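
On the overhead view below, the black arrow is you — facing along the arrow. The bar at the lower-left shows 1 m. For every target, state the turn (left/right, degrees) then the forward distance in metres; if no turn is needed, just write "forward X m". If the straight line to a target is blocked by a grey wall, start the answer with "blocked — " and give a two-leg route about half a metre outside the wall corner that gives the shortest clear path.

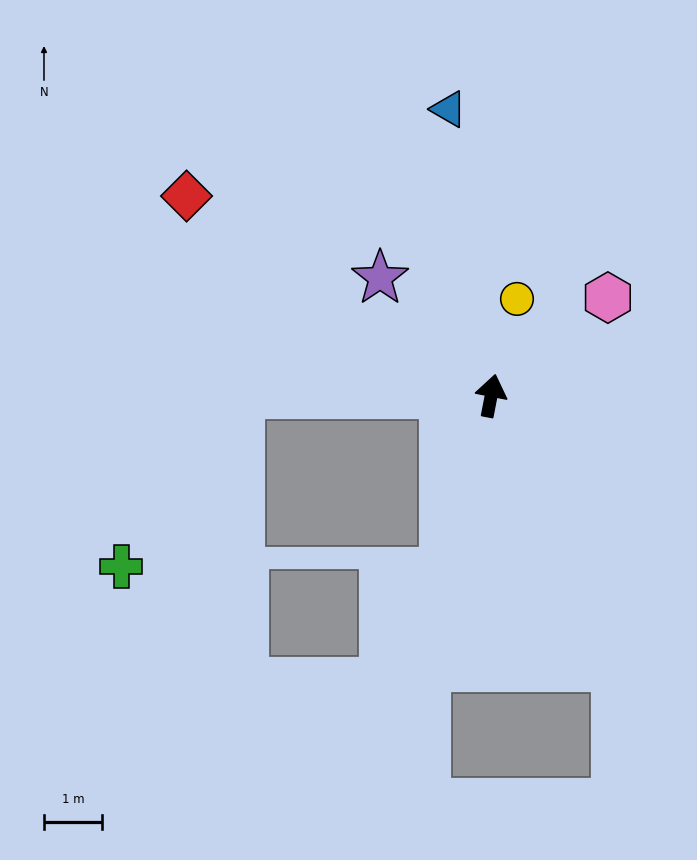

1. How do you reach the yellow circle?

turn right 4°, forward 1.7 m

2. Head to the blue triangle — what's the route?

turn left 19°, forward 5.0 m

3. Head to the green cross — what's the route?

blocked — turn left 101°, forward 4.3 m, then turn left 55°, forward 3.6 m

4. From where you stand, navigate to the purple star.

turn left 54°, forward 2.8 m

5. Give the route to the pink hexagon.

turn right 39°, forward 2.6 m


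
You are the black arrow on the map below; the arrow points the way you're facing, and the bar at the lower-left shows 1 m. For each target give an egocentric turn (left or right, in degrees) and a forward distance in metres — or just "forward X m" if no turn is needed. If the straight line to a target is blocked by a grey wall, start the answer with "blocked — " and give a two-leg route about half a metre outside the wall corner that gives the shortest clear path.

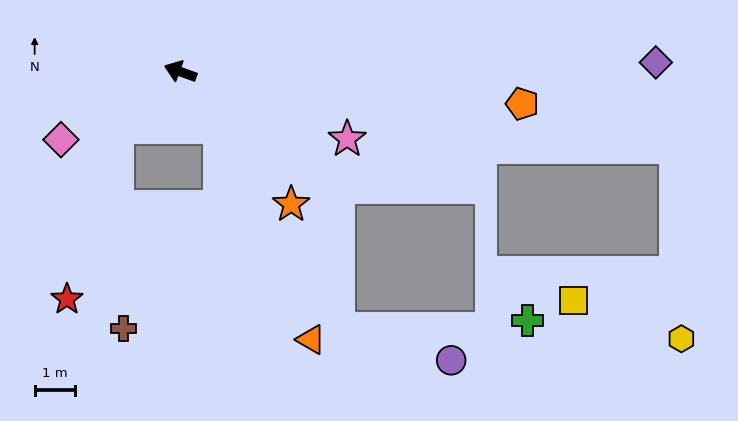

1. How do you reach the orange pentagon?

turn right 165°, forward 8.6 m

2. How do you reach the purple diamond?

turn right 159°, forward 11.9 m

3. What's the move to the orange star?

turn left 150°, forward 4.3 m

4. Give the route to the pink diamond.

turn left 50°, forward 3.4 m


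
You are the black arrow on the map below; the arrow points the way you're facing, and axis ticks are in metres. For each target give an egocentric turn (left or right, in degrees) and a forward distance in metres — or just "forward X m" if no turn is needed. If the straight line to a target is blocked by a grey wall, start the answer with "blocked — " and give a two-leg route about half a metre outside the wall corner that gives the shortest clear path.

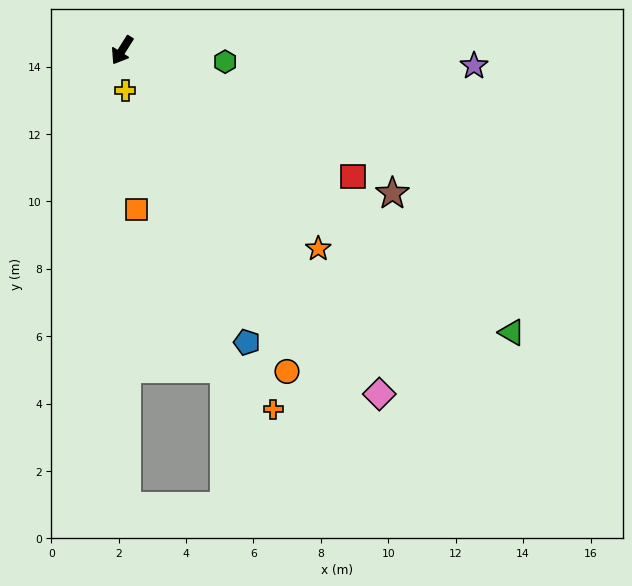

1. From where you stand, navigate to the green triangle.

turn left 86°, forward 14.3 m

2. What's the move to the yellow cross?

turn left 37°, forward 1.2 m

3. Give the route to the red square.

turn left 94°, forward 7.8 m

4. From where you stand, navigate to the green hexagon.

turn left 116°, forward 3.1 m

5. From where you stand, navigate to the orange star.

turn left 77°, forward 8.3 m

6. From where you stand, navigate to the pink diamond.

turn left 69°, forward 12.7 m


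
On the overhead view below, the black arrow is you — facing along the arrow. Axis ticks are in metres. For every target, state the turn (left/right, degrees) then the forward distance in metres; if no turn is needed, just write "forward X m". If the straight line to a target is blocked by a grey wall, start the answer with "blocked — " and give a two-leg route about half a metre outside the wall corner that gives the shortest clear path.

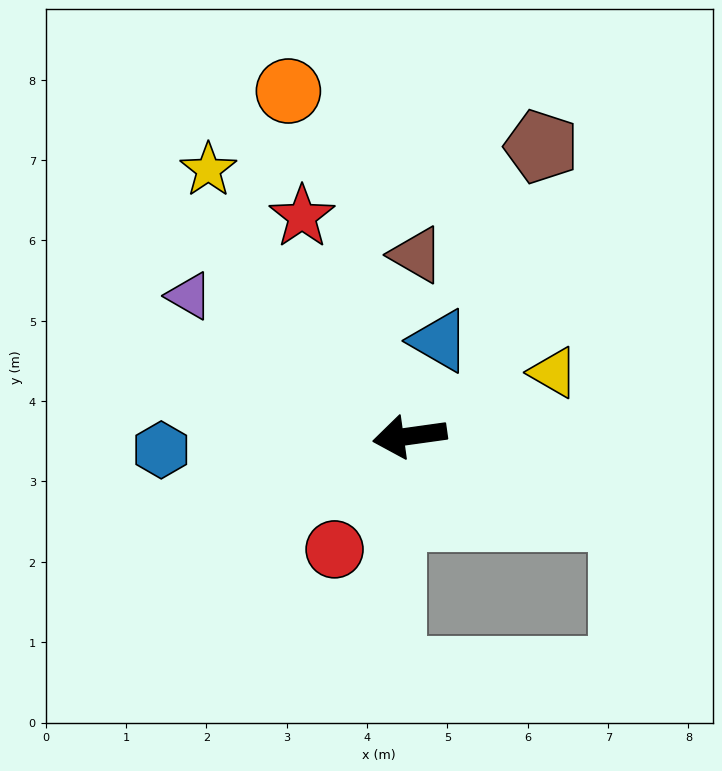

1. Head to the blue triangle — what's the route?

turn right 115°, forward 1.2 m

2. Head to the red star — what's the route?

turn right 72°, forward 3.0 m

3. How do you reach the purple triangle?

turn right 40°, forward 3.3 m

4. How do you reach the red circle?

turn left 49°, forward 1.7 m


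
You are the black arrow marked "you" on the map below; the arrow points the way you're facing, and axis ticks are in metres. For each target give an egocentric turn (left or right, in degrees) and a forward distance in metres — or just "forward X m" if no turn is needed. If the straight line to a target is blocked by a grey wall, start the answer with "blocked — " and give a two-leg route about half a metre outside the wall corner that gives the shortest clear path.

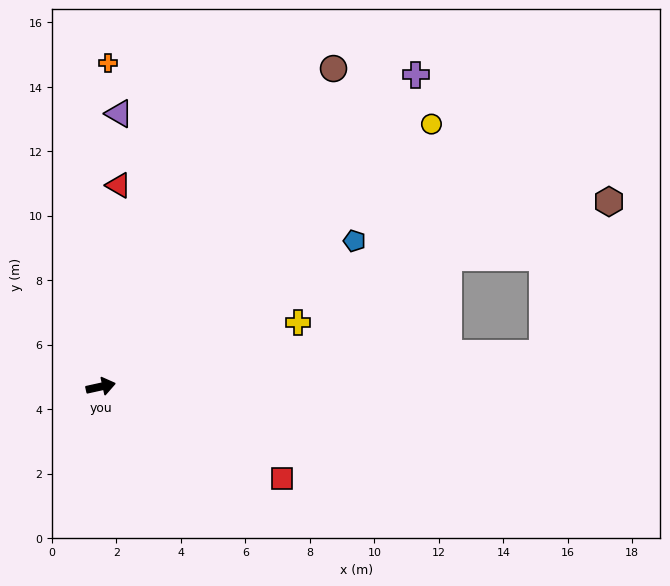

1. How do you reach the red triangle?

turn left 72°, forward 6.3 m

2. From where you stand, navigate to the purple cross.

turn left 32°, forward 13.8 m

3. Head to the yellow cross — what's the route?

turn left 6°, forward 6.4 m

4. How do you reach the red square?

turn right 39°, forward 6.3 m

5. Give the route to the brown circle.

turn left 41°, forward 12.2 m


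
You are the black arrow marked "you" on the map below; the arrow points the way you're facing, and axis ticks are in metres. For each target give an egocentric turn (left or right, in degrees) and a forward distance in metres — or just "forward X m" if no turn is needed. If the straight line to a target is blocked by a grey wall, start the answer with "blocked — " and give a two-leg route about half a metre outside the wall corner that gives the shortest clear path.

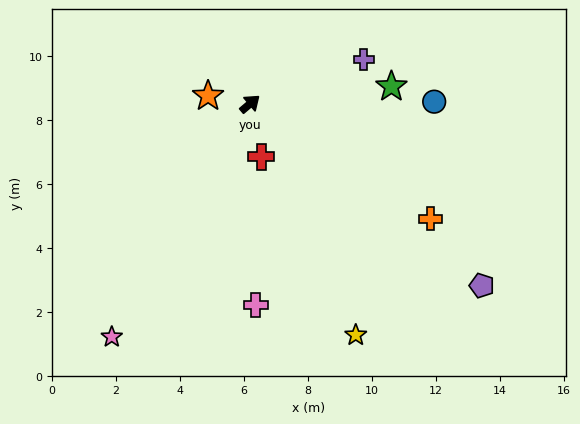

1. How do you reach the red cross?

turn right 118°, forward 1.7 m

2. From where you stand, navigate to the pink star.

turn right 161°, forward 8.5 m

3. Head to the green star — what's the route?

turn right 33°, forward 4.5 m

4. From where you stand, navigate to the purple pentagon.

turn right 78°, forward 9.2 m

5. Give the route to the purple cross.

turn right 19°, forward 3.8 m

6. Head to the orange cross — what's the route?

turn right 73°, forward 6.7 m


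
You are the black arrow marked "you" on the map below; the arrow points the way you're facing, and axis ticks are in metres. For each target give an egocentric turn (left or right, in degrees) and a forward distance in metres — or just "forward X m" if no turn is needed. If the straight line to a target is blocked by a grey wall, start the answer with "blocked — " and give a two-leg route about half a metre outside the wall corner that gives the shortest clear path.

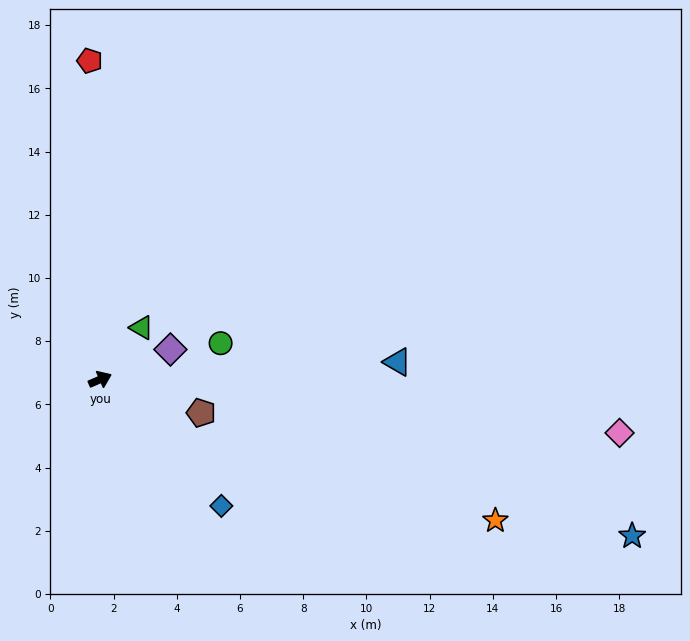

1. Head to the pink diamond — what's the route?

turn right 29°, forward 16.5 m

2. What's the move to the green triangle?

turn left 28°, forward 2.1 m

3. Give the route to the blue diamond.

turn right 70°, forward 5.5 m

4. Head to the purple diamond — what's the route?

forward 2.4 m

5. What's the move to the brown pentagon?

turn right 42°, forward 3.4 m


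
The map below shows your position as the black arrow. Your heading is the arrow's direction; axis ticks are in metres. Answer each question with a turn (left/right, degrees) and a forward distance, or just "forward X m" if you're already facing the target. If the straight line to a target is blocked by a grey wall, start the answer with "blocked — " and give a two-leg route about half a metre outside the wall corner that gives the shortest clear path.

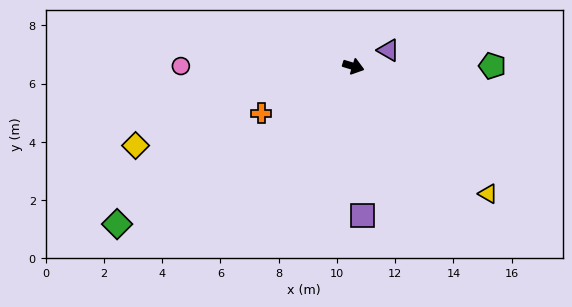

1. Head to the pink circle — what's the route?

turn right 163°, forward 5.9 m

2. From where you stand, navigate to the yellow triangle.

turn right 26°, forward 6.4 m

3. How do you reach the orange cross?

turn right 136°, forward 3.5 m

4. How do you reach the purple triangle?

turn left 42°, forward 1.3 m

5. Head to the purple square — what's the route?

turn right 70°, forward 5.1 m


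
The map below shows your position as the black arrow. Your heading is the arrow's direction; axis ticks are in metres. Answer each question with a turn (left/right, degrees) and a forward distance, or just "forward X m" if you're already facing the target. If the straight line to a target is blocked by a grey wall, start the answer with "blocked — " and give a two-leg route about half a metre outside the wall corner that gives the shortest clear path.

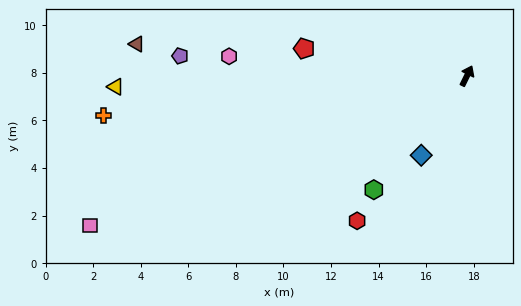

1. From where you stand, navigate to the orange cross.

turn left 122°, forward 15.4 m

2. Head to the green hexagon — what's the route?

turn left 167°, forward 6.2 m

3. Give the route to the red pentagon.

turn left 107°, forward 6.9 m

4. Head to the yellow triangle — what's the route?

turn left 118°, forward 14.8 m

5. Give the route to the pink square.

turn left 138°, forward 17.1 m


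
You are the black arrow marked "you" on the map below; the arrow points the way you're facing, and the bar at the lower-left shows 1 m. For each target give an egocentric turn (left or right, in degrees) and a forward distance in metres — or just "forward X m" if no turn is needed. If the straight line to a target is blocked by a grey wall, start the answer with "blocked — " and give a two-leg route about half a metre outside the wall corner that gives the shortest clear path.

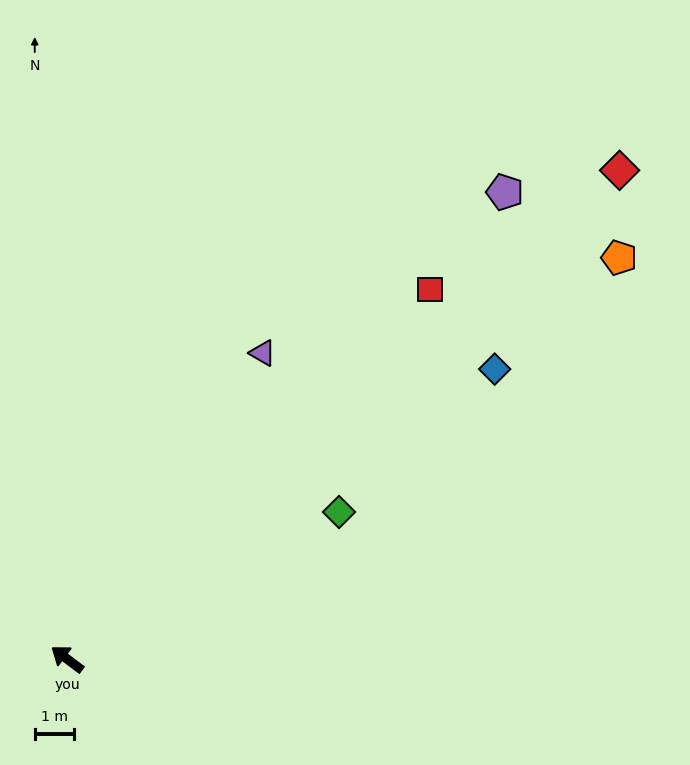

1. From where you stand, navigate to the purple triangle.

turn right 86°, forward 9.2 m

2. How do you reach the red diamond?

turn right 102°, forward 18.8 m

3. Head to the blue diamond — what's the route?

turn right 109°, forward 13.1 m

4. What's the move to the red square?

turn right 98°, forward 13.2 m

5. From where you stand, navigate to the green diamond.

turn right 115°, forward 7.9 m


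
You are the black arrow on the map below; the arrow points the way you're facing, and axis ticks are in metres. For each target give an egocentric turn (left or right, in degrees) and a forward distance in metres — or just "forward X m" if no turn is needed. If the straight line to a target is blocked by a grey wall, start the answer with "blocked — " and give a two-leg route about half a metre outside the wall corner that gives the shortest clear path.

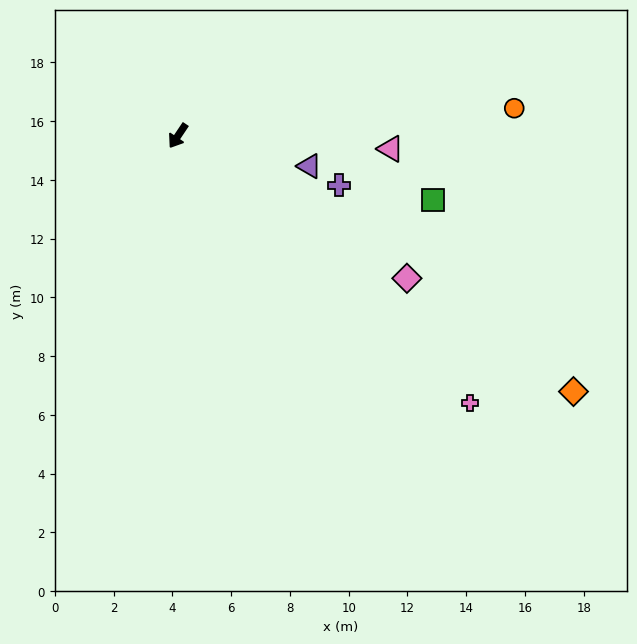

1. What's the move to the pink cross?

turn left 81°, forward 13.5 m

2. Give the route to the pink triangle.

turn left 120°, forward 7.3 m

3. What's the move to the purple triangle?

turn left 111°, forward 4.6 m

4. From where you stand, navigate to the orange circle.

turn left 129°, forward 11.5 m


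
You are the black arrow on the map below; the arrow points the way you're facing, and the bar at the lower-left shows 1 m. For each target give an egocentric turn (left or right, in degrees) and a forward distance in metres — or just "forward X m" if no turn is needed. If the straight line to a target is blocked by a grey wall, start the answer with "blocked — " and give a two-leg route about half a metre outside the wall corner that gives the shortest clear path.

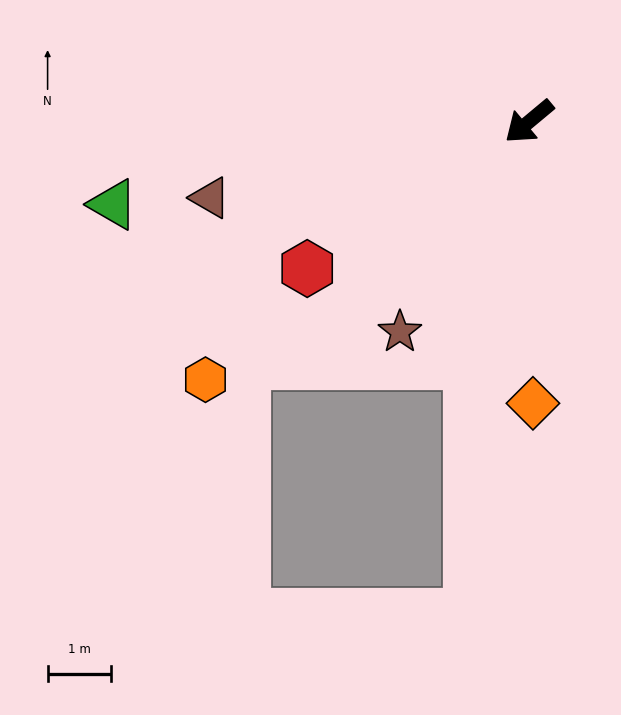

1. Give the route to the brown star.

turn left 19°, forward 3.9 m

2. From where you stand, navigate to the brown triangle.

turn right 26°, forward 5.2 m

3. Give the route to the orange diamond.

turn left 51°, forward 4.4 m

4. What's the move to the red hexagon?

turn right 6°, forward 4.2 m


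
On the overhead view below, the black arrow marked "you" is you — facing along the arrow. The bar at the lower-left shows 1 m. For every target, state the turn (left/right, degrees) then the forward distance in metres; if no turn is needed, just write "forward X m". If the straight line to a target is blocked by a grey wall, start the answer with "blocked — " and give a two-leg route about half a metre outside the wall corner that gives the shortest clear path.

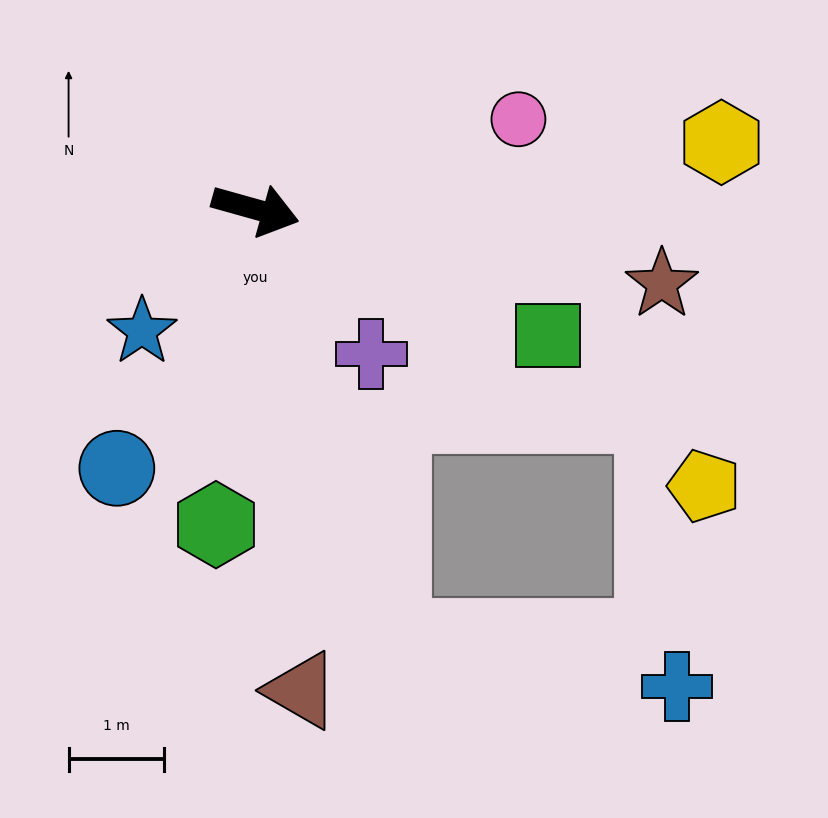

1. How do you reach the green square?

turn right 8°, forward 3.3 m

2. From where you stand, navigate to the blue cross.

blocked — turn right 57°, forward 4.7 m, then turn left 63°, forward 3.0 m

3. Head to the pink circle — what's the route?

turn left 35°, forward 2.9 m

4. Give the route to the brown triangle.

turn right 69°, forward 5.0 m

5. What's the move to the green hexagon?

turn right 82°, forward 3.3 m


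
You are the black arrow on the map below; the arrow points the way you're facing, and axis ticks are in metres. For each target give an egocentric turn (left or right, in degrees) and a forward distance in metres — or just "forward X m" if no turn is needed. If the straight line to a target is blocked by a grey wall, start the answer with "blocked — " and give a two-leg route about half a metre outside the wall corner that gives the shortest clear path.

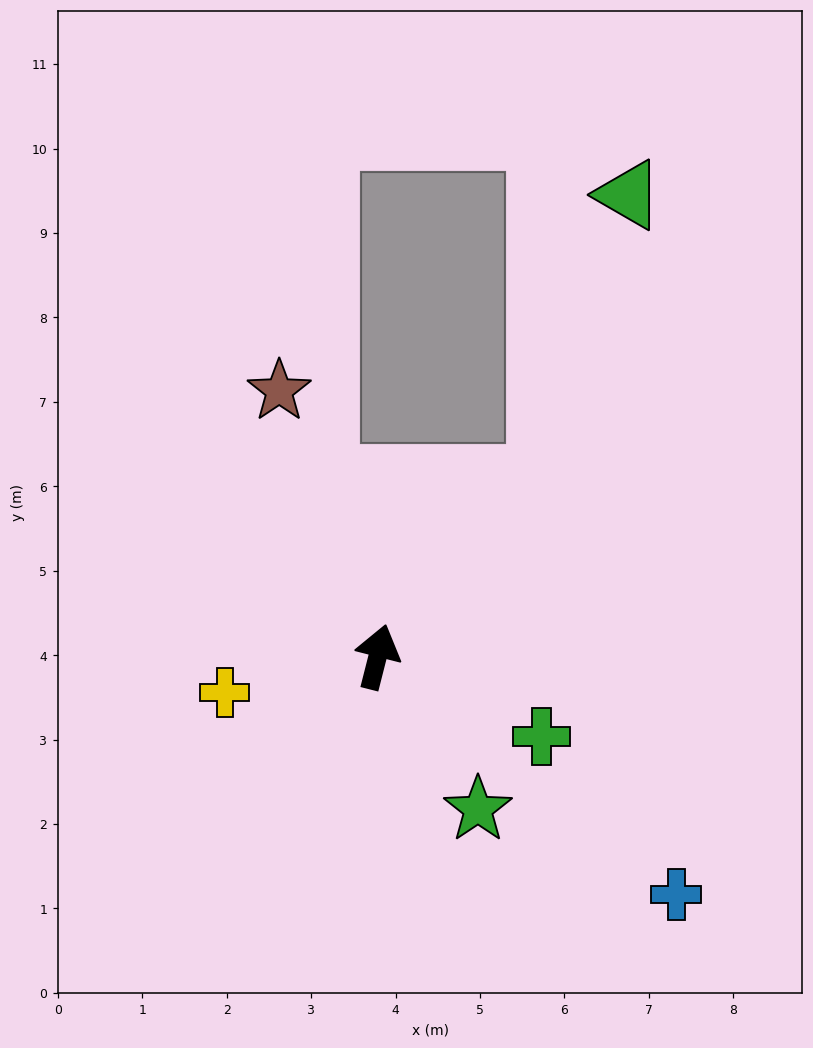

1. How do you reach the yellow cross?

turn left 117°, forward 1.9 m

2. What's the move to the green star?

turn right 132°, forward 2.2 m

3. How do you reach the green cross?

turn right 102°, forward 2.2 m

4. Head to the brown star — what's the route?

turn left 35°, forward 3.4 m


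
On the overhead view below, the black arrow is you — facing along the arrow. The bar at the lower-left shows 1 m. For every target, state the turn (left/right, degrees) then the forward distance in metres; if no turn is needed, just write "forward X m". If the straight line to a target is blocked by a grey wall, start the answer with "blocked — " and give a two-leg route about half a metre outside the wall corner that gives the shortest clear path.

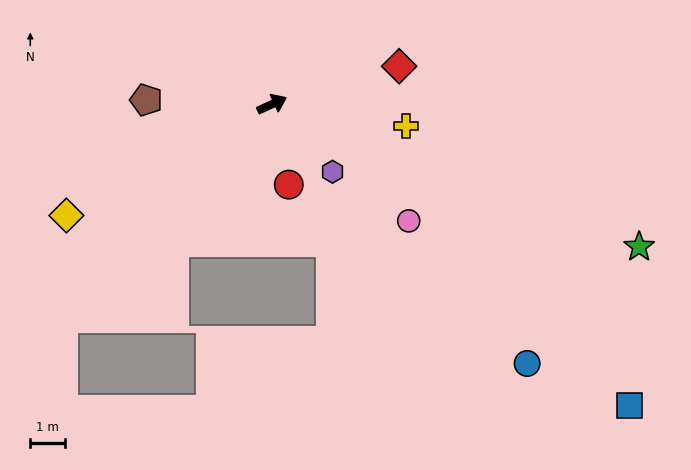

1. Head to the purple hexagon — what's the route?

turn right 73°, forward 2.6 m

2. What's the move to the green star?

turn right 46°, forward 11.4 m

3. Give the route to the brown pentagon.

turn left 153°, forward 3.6 m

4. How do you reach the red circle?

turn right 103°, forward 2.4 m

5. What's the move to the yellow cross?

turn right 34°, forward 3.9 m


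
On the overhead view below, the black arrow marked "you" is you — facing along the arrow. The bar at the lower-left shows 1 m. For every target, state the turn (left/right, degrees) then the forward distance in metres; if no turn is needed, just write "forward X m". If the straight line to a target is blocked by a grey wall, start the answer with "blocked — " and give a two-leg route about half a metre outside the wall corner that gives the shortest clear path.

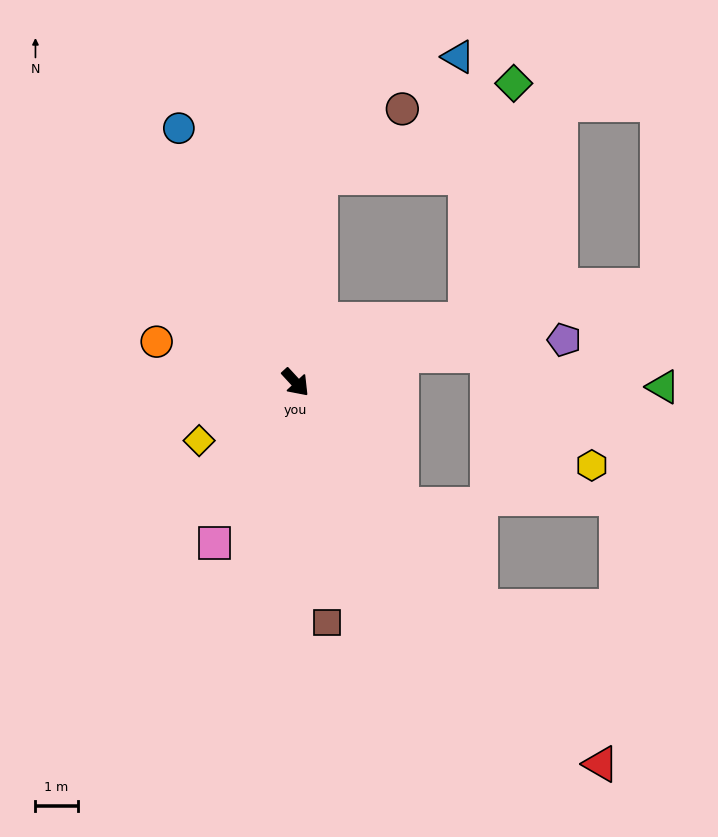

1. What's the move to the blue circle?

turn left 162°, forward 6.6 m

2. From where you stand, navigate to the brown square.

turn right 35°, forward 5.7 m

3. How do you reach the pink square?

turn right 70°, forward 4.3 m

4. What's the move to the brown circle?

blocked — turn left 131°, forward 4.9 m, then turn right 44°, forward 2.5 m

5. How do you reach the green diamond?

blocked — turn left 131°, forward 4.9 m, then turn right 58°, forward 5.1 m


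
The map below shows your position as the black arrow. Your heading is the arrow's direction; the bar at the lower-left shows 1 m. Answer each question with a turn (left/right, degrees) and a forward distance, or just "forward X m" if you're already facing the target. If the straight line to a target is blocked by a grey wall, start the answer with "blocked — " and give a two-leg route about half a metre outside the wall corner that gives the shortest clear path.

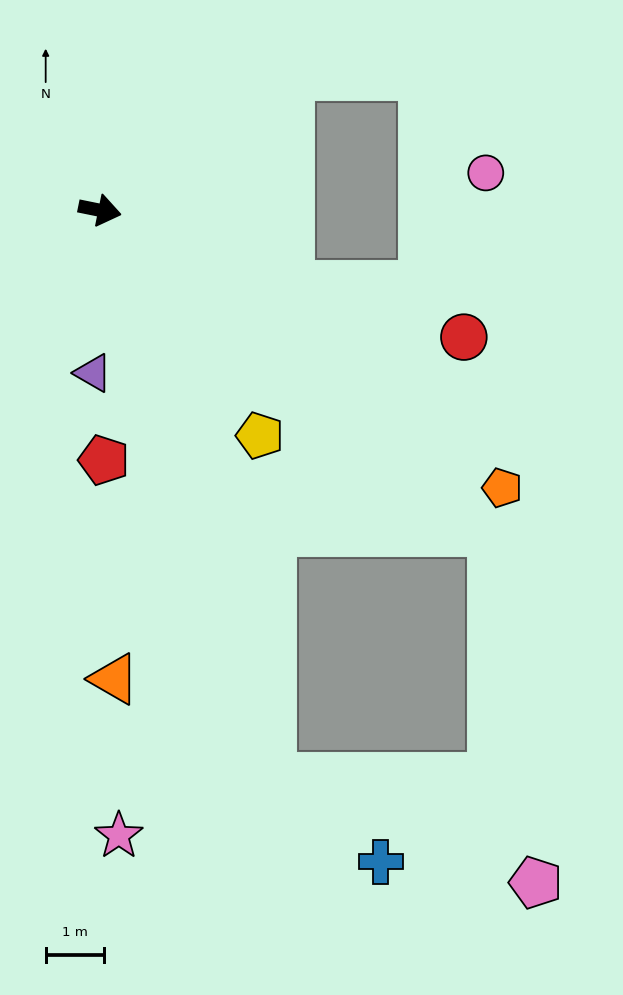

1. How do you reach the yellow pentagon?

turn right 43°, forward 4.7 m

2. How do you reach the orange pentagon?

turn right 23°, forward 8.4 m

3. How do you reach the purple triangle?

turn right 81°, forward 2.8 m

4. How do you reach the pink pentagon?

blocked — turn right 28°, forward 8.7 m, then turn right 43°, forward 6.1 m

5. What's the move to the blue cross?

blocked — turn right 62°, forward 10.2 m, then turn left 36°, forward 2.4 m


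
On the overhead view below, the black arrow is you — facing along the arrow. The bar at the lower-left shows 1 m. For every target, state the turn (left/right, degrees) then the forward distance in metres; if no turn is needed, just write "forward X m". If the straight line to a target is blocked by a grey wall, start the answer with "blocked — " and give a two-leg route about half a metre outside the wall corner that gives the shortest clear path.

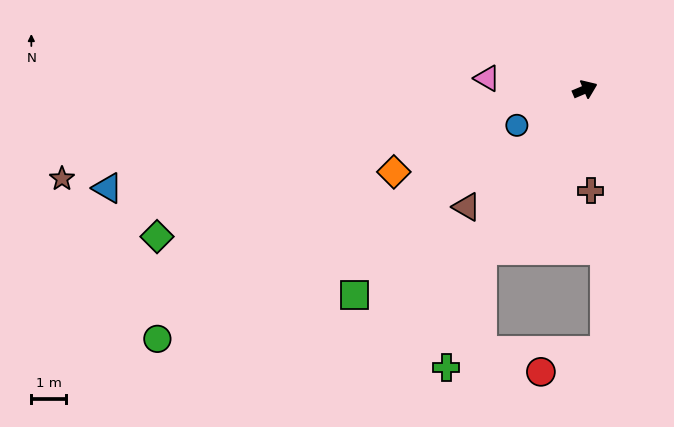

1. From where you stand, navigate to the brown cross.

turn right 110°, forward 2.9 m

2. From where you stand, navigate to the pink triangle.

turn left 151°, forward 2.9 m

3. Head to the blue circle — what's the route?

turn right 175°, forward 2.2 m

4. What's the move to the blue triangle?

turn left 169°, forward 14.2 m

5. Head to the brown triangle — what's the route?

turn right 158°, forward 4.8 m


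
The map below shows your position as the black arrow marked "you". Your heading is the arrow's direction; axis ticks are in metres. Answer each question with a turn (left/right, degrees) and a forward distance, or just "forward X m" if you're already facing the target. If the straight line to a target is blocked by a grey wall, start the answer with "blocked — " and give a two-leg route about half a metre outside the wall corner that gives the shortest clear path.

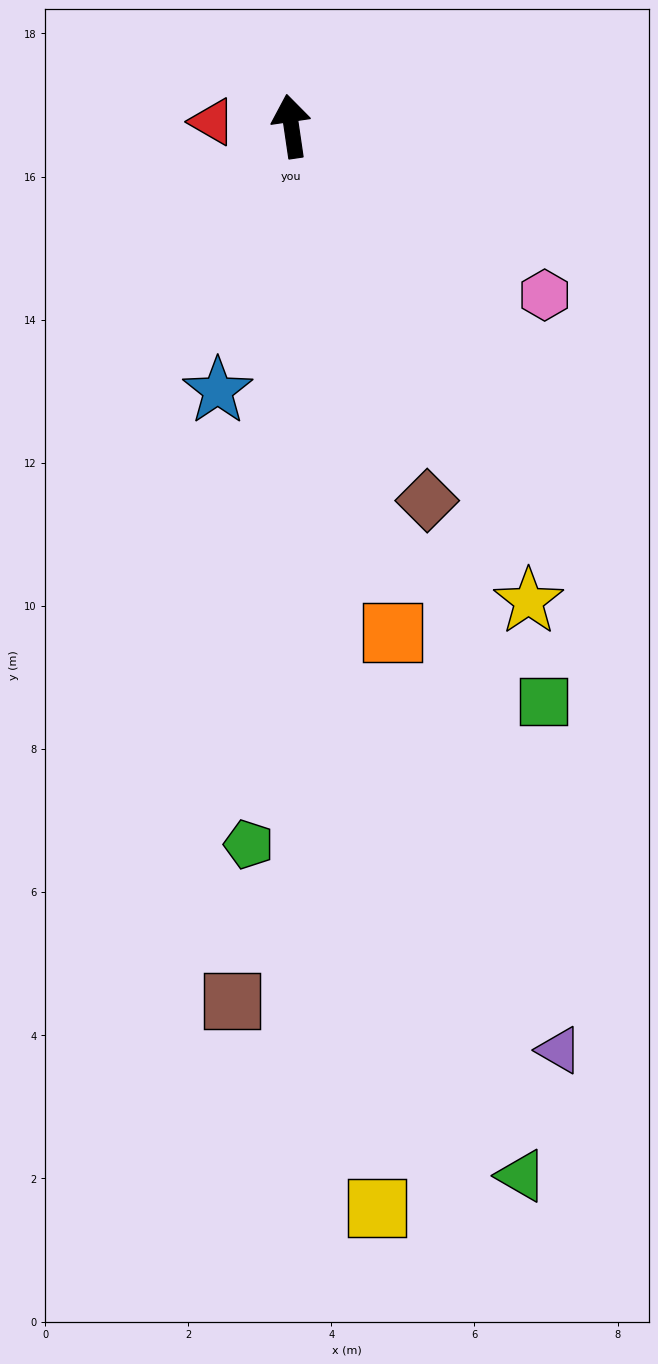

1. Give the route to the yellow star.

turn right 162°, forward 7.4 m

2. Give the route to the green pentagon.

turn left 168°, forward 10.1 m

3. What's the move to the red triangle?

turn left 78°, forward 1.1 m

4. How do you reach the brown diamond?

turn right 168°, forward 5.6 m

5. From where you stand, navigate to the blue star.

turn left 156°, forward 3.8 m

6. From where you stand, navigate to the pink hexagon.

turn right 132°, forward 4.3 m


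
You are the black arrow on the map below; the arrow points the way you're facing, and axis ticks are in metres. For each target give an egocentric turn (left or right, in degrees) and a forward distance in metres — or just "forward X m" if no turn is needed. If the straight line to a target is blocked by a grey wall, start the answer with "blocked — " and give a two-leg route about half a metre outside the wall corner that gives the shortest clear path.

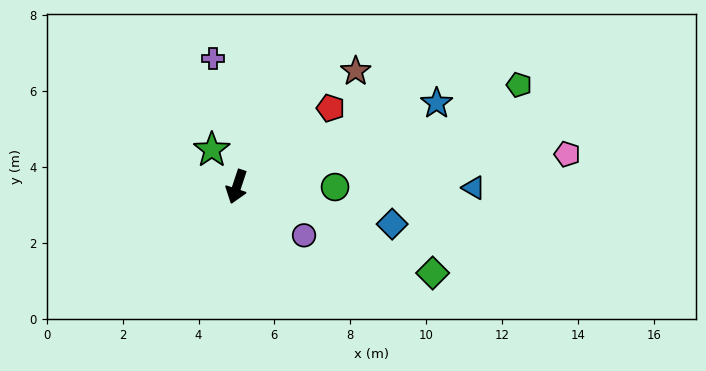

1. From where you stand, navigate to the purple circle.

turn left 72°, forward 2.2 m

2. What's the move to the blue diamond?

turn left 95°, forward 4.2 m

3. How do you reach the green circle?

turn left 108°, forward 2.6 m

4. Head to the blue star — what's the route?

turn left 131°, forward 5.7 m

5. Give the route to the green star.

turn right 128°, forward 1.2 m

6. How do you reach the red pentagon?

turn left 148°, forward 3.2 m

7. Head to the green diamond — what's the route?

turn left 85°, forward 5.6 m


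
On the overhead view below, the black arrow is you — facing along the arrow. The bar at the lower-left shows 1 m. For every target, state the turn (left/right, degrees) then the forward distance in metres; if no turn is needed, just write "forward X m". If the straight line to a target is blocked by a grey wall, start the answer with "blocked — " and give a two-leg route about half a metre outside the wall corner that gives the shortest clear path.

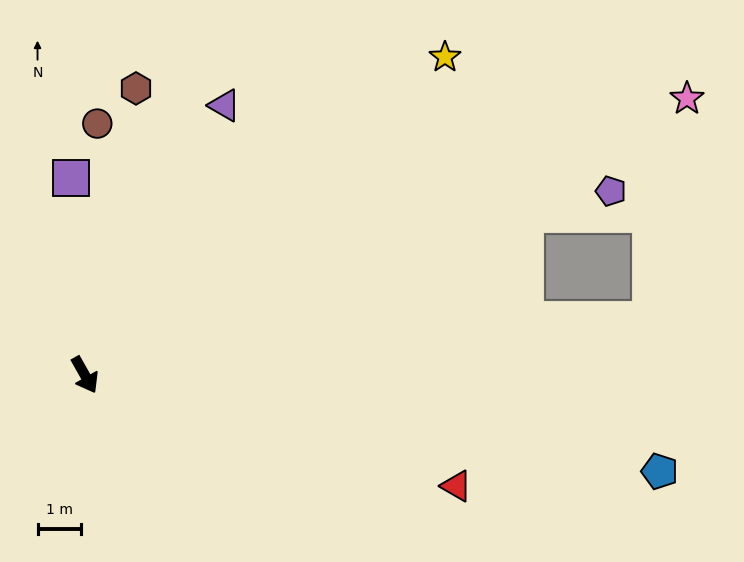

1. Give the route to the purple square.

turn left 155°, forward 4.5 m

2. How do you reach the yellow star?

turn left 102°, forward 10.9 m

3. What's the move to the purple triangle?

turn left 123°, forward 6.9 m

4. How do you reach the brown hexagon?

turn left 140°, forward 6.6 m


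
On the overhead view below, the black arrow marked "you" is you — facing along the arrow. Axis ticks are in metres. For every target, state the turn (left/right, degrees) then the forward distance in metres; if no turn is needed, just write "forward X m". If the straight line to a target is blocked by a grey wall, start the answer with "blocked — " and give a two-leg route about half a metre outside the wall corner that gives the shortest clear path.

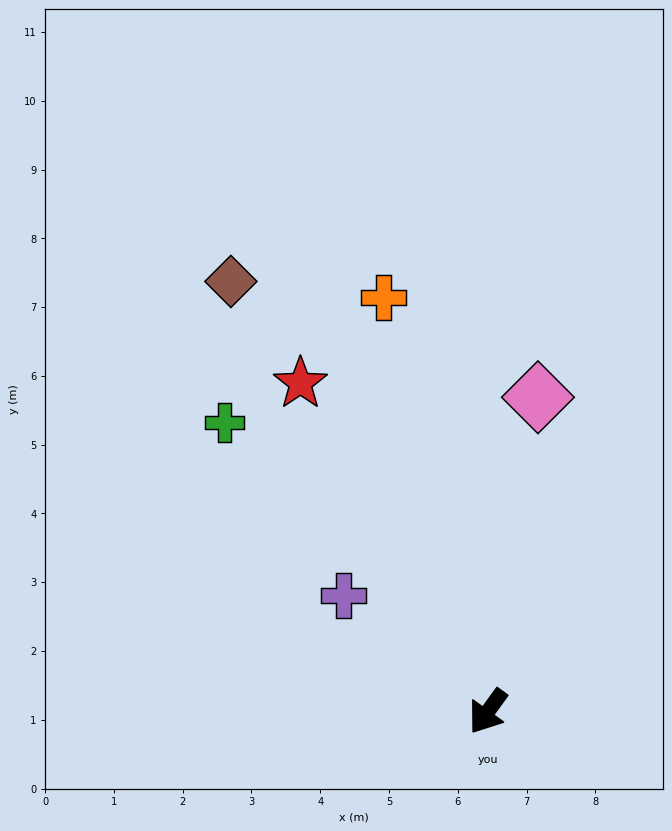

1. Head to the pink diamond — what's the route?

turn right 153°, forward 4.6 m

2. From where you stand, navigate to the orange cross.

turn right 130°, forward 6.2 m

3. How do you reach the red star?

turn right 114°, forward 5.5 m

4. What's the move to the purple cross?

turn right 93°, forward 2.7 m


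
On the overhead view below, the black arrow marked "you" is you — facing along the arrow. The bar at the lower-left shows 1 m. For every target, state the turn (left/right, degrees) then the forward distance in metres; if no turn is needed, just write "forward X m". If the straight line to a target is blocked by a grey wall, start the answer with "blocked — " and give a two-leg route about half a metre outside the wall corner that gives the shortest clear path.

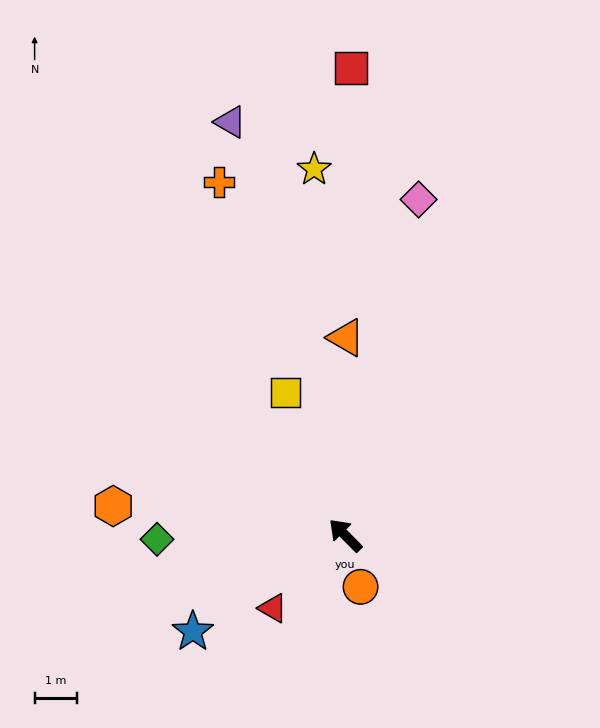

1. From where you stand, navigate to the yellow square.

turn right 22°, forward 3.6 m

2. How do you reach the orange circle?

turn left 152°, forward 1.3 m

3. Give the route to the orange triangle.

turn right 45°, forward 4.6 m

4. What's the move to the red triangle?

turn left 90°, forward 2.4 m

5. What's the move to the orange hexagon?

turn left 38°, forward 5.5 m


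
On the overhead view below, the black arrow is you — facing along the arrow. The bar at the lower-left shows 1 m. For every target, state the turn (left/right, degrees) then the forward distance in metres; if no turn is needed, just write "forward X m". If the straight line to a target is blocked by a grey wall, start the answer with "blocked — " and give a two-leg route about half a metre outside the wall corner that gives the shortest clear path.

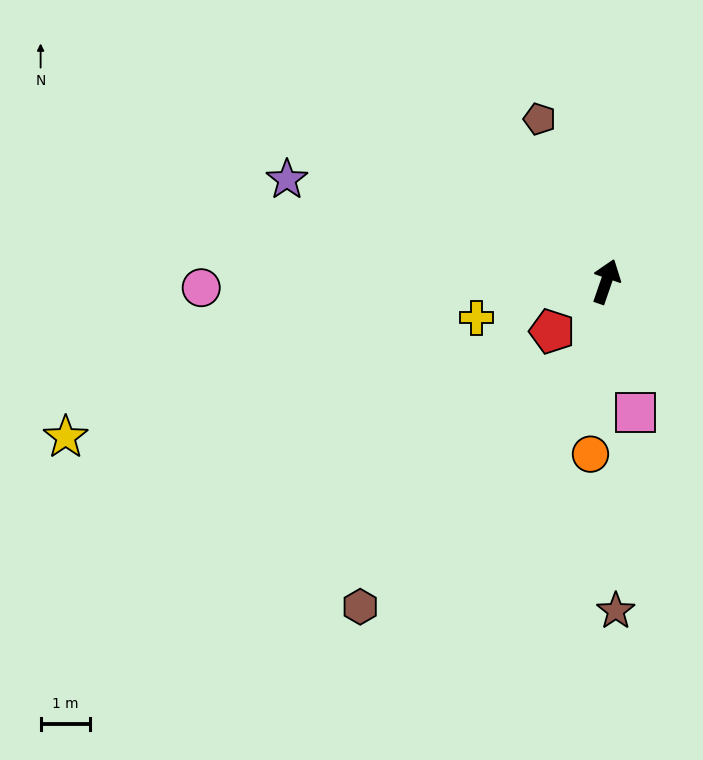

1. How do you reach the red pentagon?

turn left 152°, forward 1.5 m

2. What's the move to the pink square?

turn right 148°, forward 2.7 m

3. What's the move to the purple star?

turn left 91°, forward 6.8 m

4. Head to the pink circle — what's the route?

turn left 110°, forward 8.2 m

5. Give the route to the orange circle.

turn right 166°, forward 3.5 m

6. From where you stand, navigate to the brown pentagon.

turn left 41°, forward 3.6 m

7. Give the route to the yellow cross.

turn left 125°, forward 2.7 m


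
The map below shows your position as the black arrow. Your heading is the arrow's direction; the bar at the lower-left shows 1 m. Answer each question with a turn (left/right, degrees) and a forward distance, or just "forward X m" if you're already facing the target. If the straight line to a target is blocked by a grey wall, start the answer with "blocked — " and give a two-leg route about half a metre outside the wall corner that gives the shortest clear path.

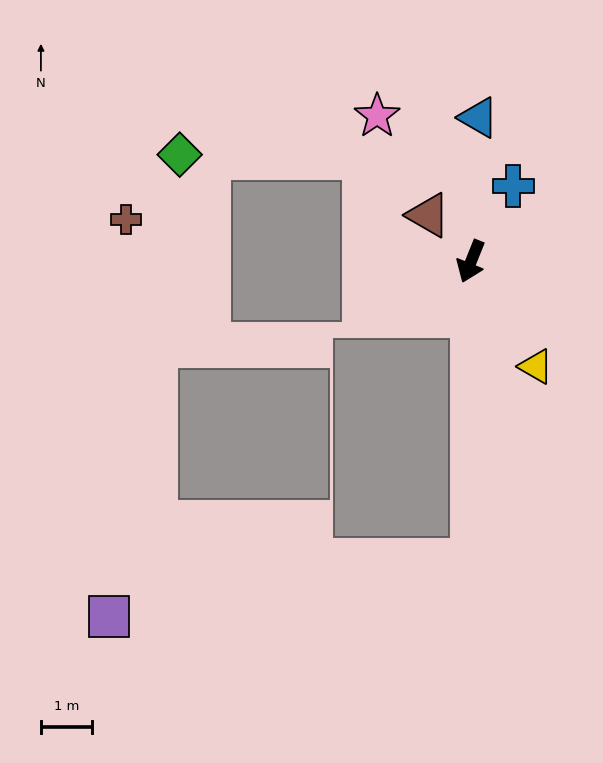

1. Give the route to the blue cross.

turn left 173°, forward 1.7 m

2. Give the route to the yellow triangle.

turn left 54°, forward 2.4 m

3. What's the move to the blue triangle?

turn right 161°, forward 2.8 m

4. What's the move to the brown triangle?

turn right 115°, forward 1.2 m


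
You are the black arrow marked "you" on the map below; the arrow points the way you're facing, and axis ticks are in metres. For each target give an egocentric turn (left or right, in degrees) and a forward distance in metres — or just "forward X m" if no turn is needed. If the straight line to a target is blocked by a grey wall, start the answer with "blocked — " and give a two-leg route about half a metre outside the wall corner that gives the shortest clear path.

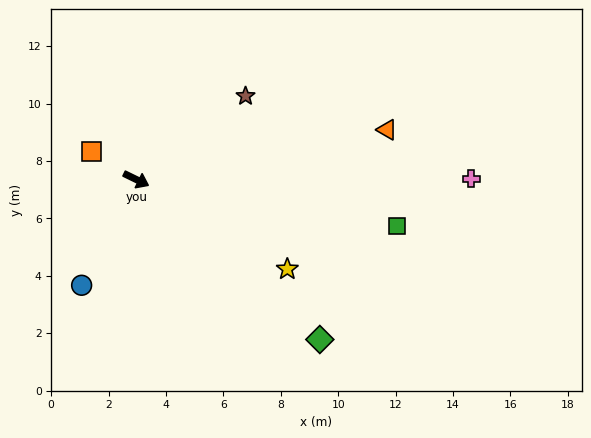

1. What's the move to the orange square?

turn left 174°, forward 1.8 m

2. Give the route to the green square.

turn left 16°, forward 9.2 m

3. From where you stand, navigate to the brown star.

turn left 63°, forward 4.8 m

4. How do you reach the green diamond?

turn right 15°, forward 8.5 m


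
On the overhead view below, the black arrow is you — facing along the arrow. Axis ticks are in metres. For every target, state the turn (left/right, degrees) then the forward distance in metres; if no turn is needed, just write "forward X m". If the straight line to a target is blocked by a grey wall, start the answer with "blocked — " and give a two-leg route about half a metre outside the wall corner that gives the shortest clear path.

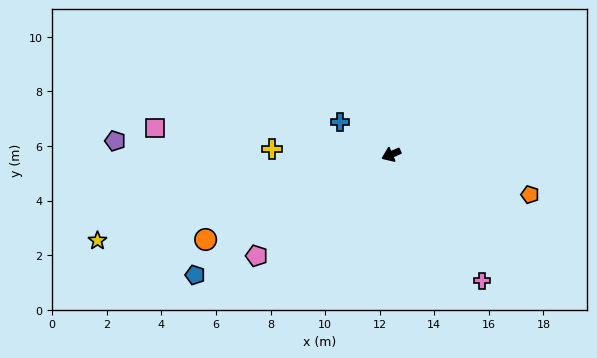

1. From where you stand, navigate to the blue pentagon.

turn left 8°, forward 8.4 m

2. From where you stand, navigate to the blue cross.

turn right 56°, forward 2.2 m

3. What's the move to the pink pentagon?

turn left 14°, forward 6.2 m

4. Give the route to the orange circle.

forward 7.5 m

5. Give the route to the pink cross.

turn left 102°, forward 5.7 m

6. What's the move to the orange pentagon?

turn left 141°, forward 5.3 m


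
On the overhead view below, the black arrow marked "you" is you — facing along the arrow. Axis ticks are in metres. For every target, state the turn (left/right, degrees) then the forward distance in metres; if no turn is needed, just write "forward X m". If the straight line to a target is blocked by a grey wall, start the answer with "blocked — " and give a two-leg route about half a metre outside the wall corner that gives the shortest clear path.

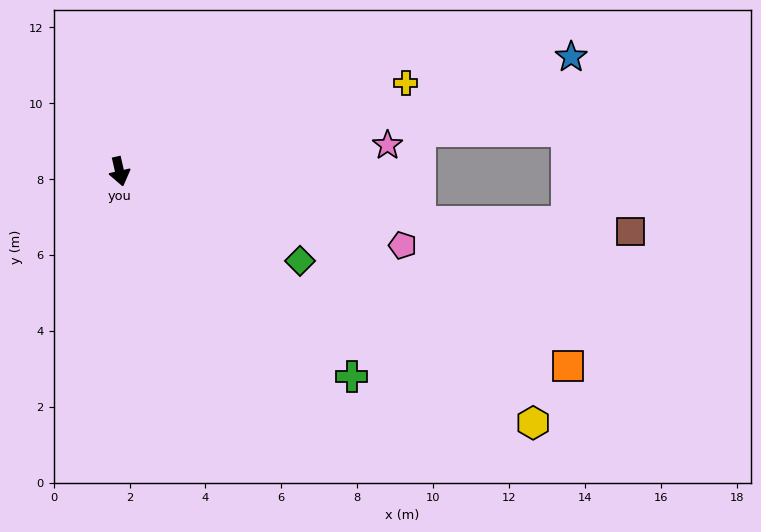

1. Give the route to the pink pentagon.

turn left 63°, forward 7.7 m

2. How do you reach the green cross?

turn left 36°, forward 8.2 m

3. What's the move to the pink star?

turn left 83°, forward 7.1 m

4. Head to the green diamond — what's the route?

turn left 51°, forward 5.3 m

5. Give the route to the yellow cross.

turn left 94°, forward 7.9 m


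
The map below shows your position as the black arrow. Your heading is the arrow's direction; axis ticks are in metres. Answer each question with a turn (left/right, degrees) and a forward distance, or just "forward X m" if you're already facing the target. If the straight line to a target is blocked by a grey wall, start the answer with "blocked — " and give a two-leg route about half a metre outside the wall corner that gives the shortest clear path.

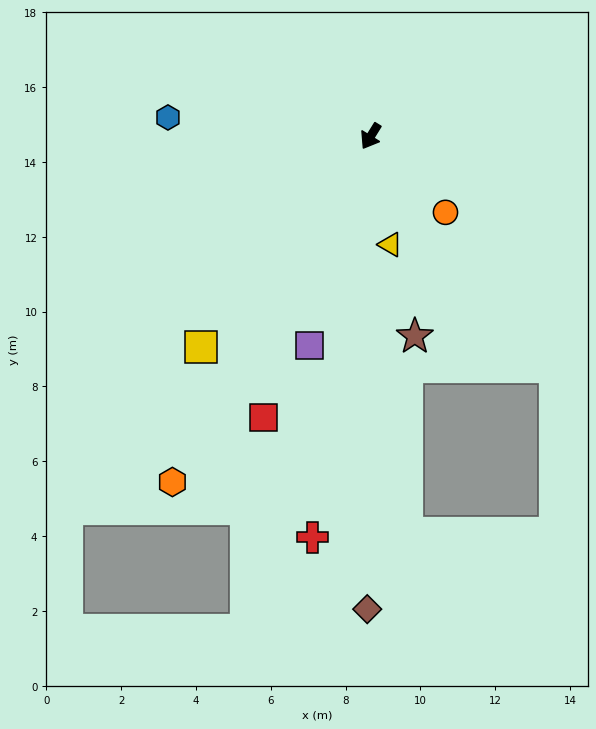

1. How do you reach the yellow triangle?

turn left 42°, forward 2.9 m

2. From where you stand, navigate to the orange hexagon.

forward 10.7 m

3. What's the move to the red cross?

turn left 23°, forward 10.8 m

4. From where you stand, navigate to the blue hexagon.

turn right 64°, forward 5.4 m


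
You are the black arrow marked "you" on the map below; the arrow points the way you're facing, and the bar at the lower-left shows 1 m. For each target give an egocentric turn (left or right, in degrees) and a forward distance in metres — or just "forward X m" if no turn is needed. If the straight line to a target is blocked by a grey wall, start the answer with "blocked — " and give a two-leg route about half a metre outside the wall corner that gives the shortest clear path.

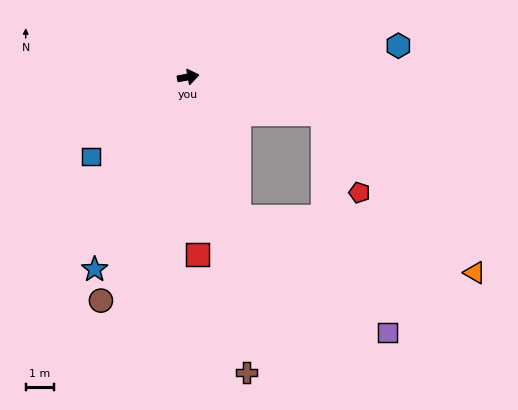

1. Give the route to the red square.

turn right 97°, forward 6.3 m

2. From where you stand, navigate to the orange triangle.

blocked — turn right 26°, forward 5.0 m, then turn right 30°, forward 7.8 m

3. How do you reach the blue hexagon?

forward 7.6 m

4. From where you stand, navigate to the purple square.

blocked — turn right 80°, forward 5.3 m, then turn left 32°, forward 6.7 m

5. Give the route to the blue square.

turn right 151°, forward 4.5 m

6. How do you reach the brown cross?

turn right 89°, forward 10.7 m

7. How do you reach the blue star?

turn right 126°, forward 7.6 m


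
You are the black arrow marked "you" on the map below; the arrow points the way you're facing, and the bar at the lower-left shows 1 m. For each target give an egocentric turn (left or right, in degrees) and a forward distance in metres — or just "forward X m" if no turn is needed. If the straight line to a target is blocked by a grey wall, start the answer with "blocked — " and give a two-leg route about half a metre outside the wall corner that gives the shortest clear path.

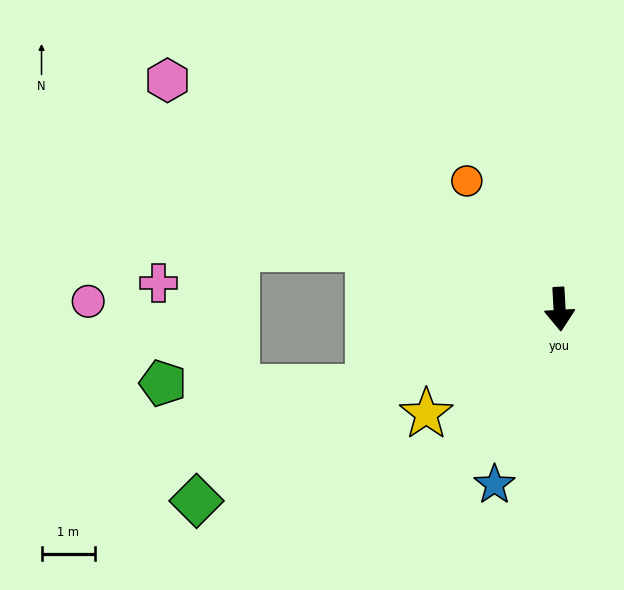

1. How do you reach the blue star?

turn right 24°, forward 3.5 m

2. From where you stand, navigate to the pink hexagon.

turn right 124°, forward 8.4 m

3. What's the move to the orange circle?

turn right 147°, forward 2.9 m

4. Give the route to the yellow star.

turn right 55°, forward 3.2 m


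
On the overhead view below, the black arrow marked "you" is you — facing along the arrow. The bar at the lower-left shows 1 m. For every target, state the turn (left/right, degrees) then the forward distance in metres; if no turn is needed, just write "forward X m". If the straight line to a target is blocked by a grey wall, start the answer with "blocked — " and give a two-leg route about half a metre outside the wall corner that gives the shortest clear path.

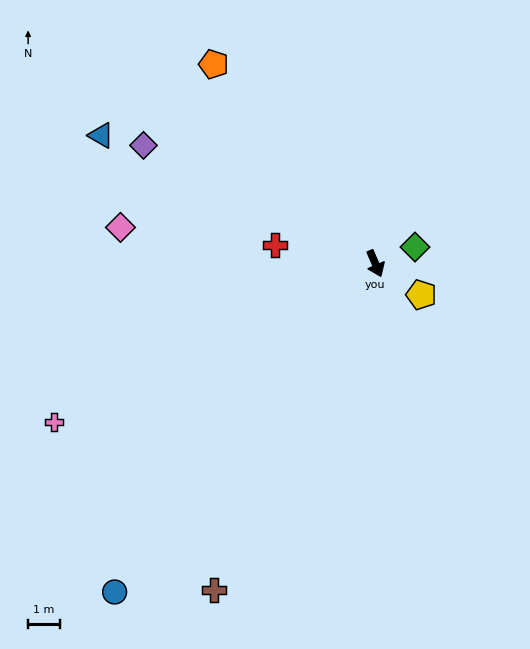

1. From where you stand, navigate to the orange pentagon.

turn right 164°, forward 8.0 m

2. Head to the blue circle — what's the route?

turn right 62°, forward 13.1 m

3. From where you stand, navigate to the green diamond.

turn left 89°, forward 1.3 m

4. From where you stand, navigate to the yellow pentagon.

turn left 33°, forward 1.7 m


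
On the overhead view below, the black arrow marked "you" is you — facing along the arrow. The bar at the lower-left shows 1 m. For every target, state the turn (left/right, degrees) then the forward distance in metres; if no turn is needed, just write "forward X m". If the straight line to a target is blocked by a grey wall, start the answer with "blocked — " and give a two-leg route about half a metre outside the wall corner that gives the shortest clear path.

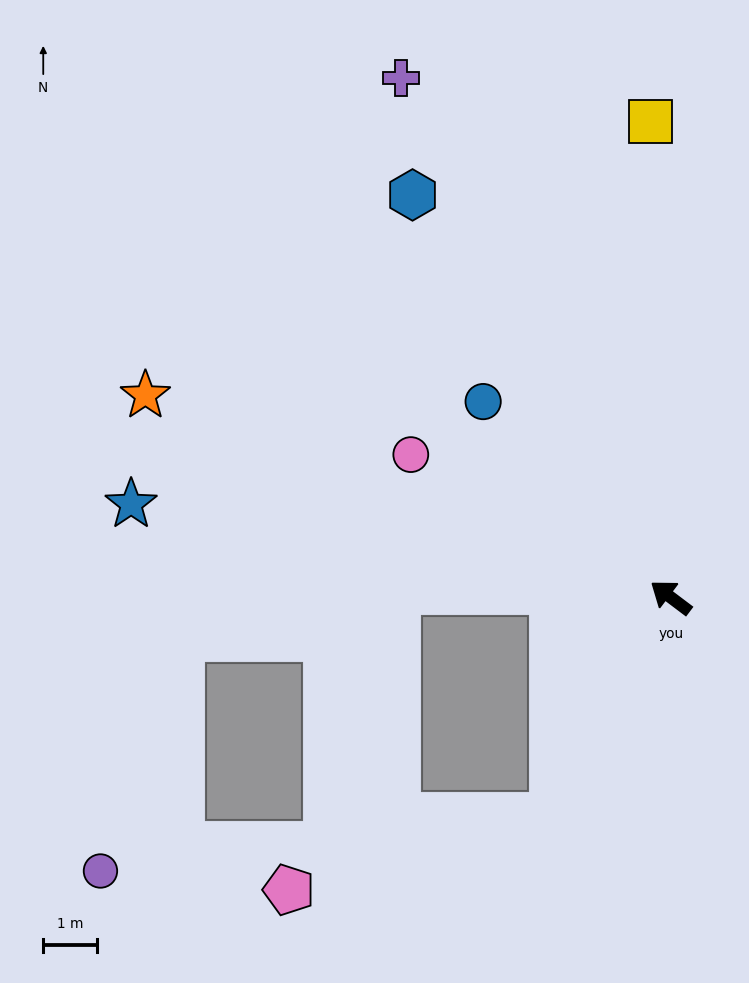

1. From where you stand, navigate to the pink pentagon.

blocked — turn left 98°, forward 4.6 m, then turn right 45°, forward 5.1 m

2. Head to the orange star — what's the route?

turn left 16°, forward 10.5 m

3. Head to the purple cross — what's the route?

turn right 26°, forward 10.9 m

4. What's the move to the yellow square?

turn right 51°, forward 8.8 m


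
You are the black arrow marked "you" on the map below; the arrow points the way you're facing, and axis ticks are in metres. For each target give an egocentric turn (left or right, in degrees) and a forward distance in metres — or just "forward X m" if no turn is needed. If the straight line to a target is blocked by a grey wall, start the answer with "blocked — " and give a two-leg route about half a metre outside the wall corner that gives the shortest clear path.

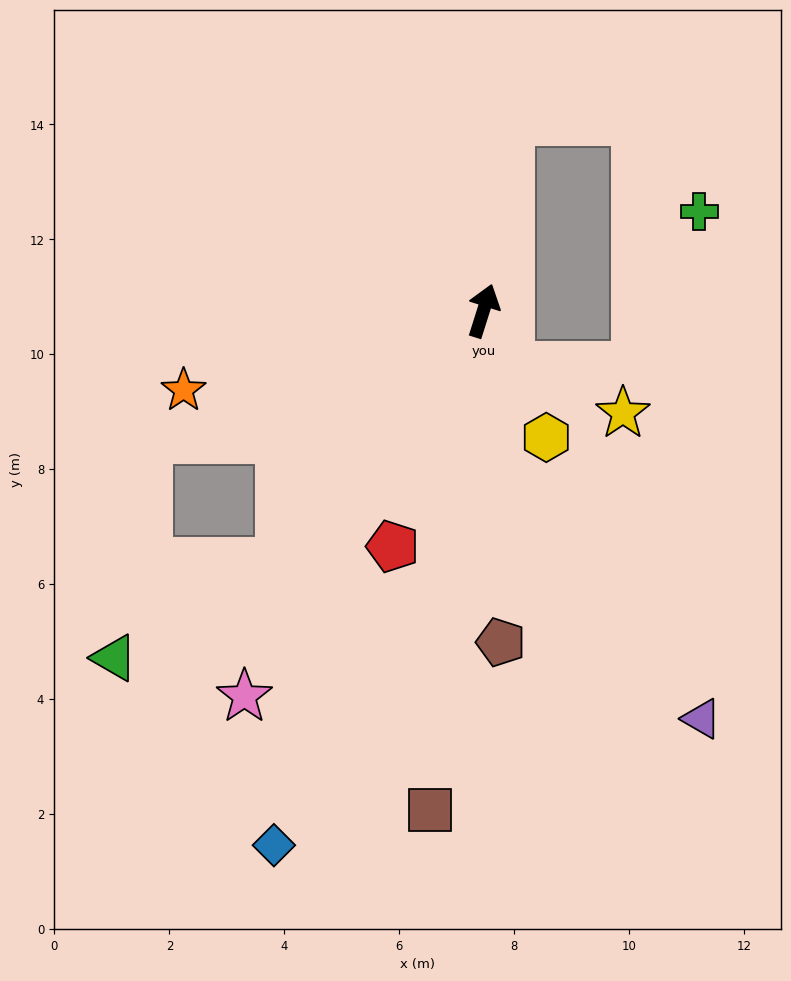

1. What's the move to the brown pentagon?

turn right 159°, forward 5.8 m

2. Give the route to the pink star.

turn left 166°, forward 7.9 m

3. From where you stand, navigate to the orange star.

turn left 122°, forward 5.4 m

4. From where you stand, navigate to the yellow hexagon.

turn right 136°, forward 2.5 m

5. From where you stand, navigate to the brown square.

turn right 169°, forward 8.7 m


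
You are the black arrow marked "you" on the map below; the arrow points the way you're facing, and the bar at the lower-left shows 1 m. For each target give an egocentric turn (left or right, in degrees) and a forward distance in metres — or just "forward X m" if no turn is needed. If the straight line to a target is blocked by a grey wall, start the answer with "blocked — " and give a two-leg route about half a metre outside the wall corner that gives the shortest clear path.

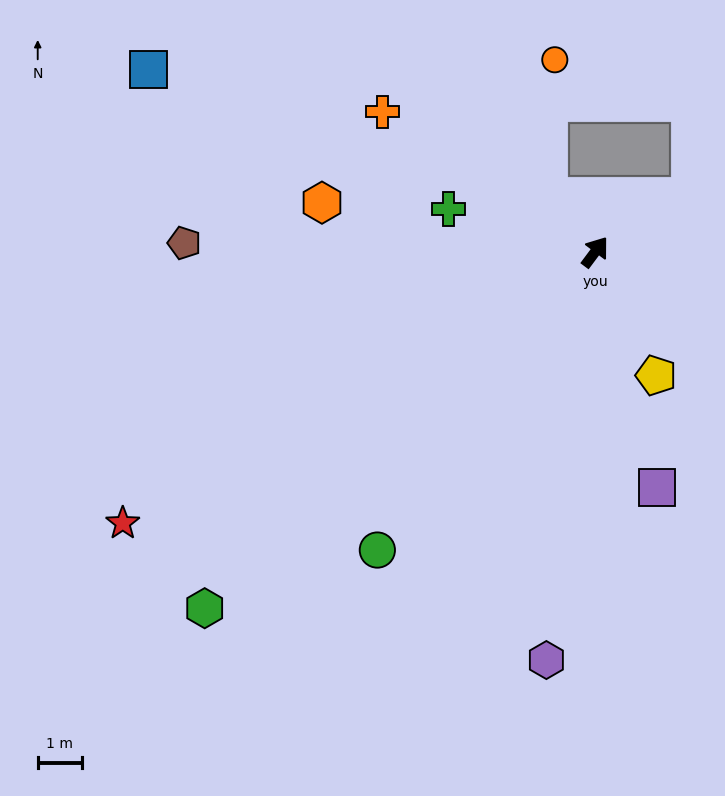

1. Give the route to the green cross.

turn left 111°, forward 3.5 m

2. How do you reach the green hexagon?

turn left 169°, forward 12.0 m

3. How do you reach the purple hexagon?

turn right 150°, forward 9.3 m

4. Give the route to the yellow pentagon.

turn right 117°, forward 3.1 m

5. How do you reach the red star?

turn left 157°, forward 12.3 m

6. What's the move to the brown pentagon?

turn left 126°, forward 9.3 m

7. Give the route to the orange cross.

turn left 93°, forward 5.8 m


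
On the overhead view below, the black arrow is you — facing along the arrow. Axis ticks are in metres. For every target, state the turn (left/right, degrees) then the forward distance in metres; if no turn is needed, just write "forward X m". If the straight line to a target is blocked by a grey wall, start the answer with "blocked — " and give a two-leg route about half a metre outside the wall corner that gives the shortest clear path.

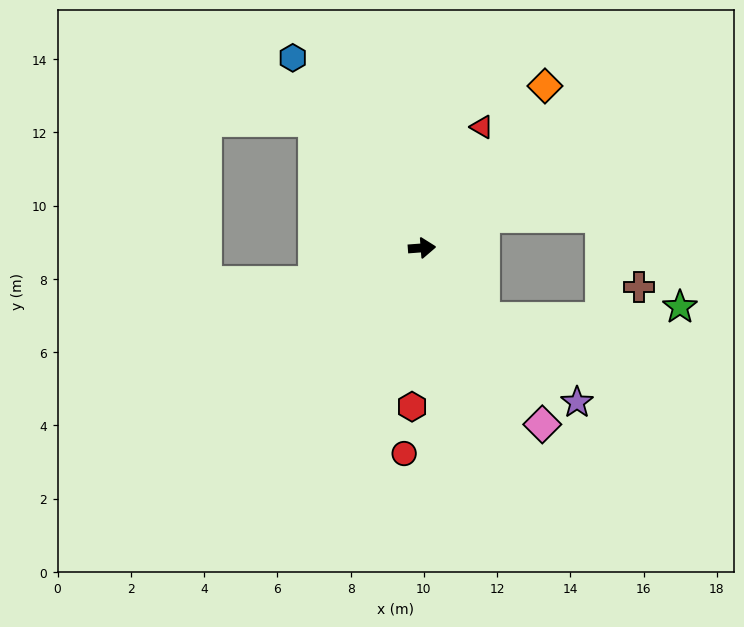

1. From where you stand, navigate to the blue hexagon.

turn left 120°, forward 6.3 m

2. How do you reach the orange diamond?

turn left 49°, forward 5.6 m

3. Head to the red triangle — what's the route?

turn left 59°, forward 3.7 m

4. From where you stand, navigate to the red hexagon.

turn right 98°, forward 4.3 m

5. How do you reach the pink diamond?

turn right 60°, forward 5.8 m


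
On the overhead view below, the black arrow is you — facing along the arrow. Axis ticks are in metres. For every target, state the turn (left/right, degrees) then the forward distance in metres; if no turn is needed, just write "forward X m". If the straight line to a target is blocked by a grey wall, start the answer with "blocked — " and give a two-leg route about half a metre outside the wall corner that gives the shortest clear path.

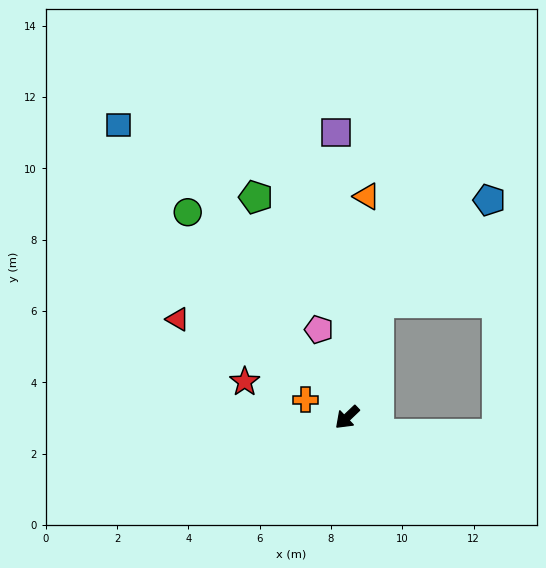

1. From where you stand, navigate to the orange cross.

turn right 67°, forward 1.3 m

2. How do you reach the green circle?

turn right 96°, forward 7.3 m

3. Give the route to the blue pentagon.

blocked — turn right 149°, forward 3.3 m, then turn right 32°, forward 4.2 m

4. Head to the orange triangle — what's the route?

turn right 139°, forward 6.2 m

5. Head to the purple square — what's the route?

turn right 131°, forward 8.0 m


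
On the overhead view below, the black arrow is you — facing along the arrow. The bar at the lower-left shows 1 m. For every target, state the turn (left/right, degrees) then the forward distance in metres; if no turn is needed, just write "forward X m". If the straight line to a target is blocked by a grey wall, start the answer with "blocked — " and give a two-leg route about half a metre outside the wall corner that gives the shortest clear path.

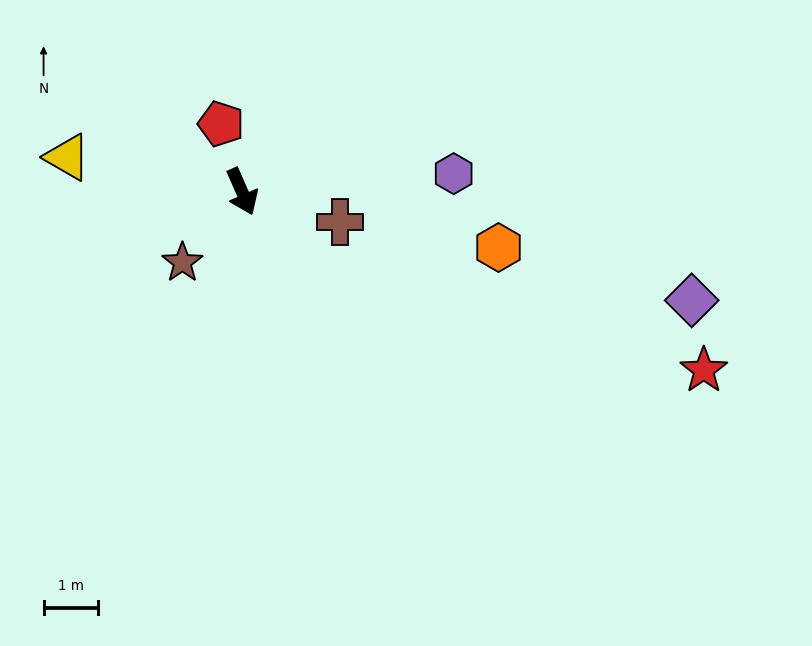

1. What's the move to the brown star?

turn right 64°, forward 1.7 m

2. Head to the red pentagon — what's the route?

turn left 174°, forward 1.3 m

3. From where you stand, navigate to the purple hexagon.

turn left 71°, forward 3.9 m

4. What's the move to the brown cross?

turn left 49°, forward 1.9 m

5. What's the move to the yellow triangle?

turn right 125°, forward 3.3 m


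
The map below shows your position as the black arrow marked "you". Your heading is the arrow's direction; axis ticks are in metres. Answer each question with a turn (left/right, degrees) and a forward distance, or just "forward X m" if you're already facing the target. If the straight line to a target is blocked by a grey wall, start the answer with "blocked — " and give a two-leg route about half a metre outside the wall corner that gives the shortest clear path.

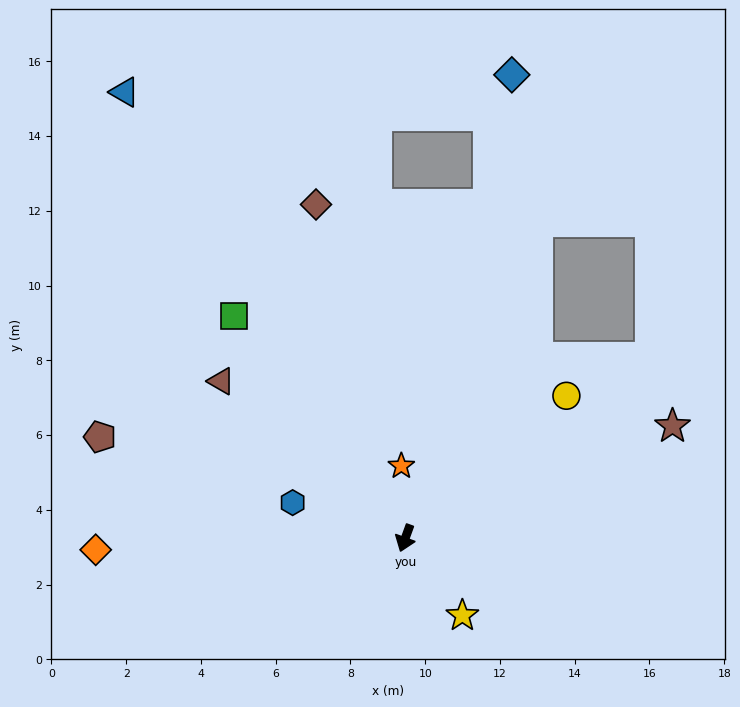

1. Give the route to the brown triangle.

turn right 110°, forward 6.5 m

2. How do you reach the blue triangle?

turn right 128°, forward 14.1 m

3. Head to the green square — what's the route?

turn right 122°, forward 7.5 m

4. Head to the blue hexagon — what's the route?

turn right 88°, forward 3.2 m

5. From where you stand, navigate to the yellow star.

turn left 56°, forward 2.6 m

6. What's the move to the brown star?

turn left 133°, forward 7.8 m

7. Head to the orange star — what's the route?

turn right 157°, forward 1.9 m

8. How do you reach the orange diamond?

turn right 68°, forward 8.3 m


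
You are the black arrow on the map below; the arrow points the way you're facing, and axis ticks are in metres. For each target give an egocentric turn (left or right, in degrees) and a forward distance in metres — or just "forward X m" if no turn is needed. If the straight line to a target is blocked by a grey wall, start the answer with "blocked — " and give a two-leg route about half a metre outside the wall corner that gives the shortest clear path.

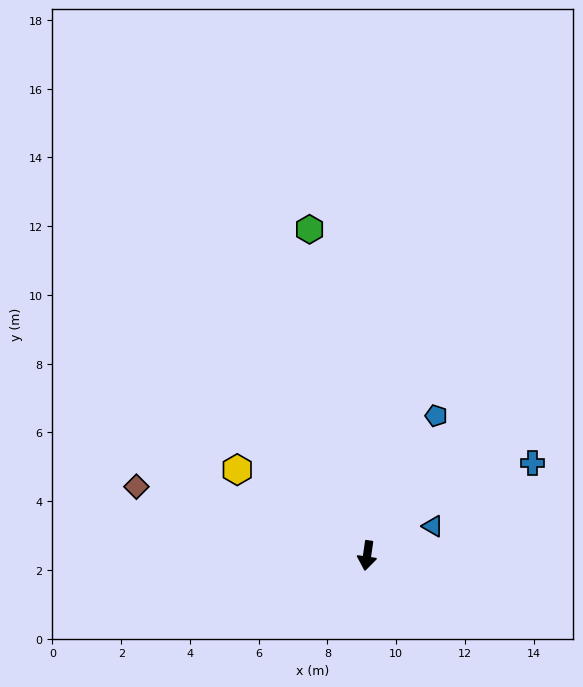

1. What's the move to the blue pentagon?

turn left 162°, forward 4.5 m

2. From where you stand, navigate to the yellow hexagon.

turn right 115°, forward 4.5 m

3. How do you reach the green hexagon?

turn right 162°, forward 9.6 m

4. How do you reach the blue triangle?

turn left 122°, forward 2.1 m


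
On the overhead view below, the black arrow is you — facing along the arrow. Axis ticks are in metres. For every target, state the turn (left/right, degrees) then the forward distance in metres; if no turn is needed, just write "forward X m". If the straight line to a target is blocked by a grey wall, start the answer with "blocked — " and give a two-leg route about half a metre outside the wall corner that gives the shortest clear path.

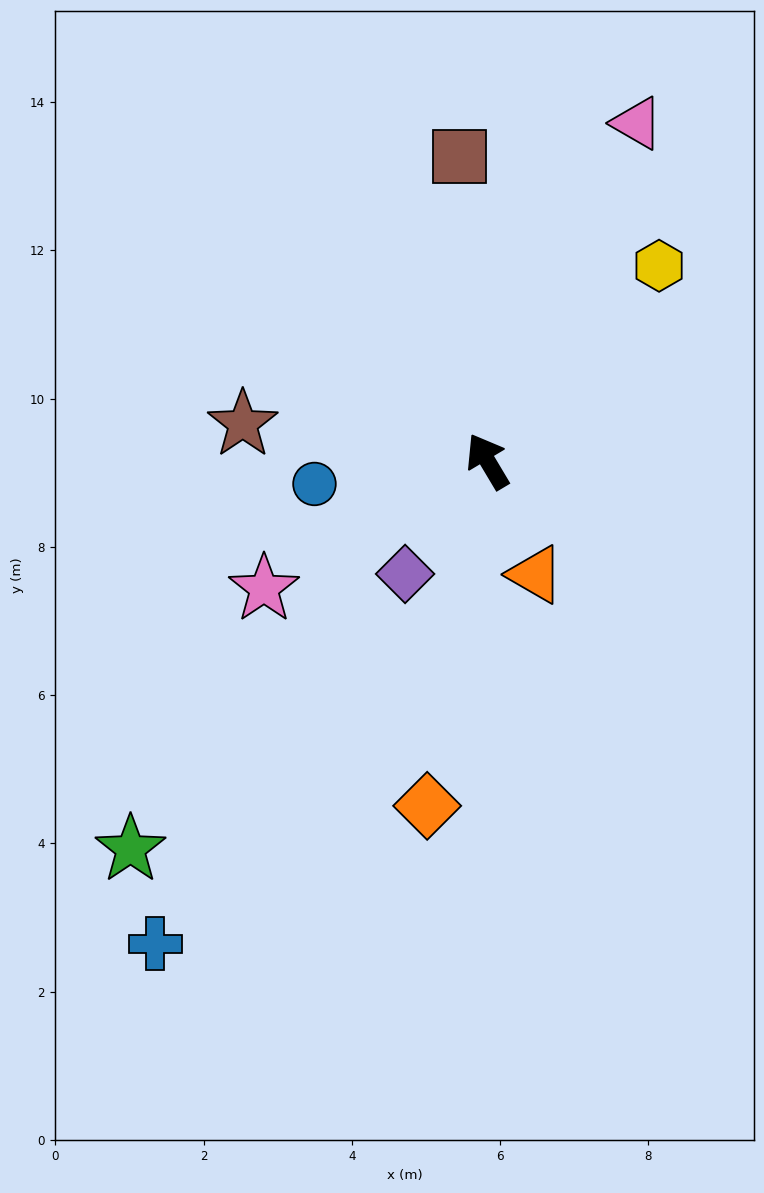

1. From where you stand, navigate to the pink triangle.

turn right 55°, forward 5.0 m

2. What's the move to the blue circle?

turn left 67°, forward 2.4 m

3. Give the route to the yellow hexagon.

turn right 72°, forward 3.5 m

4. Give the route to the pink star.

turn left 89°, forward 3.5 m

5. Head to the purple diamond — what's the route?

turn left 113°, forward 1.9 m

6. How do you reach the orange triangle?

turn left 172°, forward 1.7 m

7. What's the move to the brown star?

turn left 51°, forward 3.3 m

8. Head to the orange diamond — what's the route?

turn left 139°, forward 4.7 m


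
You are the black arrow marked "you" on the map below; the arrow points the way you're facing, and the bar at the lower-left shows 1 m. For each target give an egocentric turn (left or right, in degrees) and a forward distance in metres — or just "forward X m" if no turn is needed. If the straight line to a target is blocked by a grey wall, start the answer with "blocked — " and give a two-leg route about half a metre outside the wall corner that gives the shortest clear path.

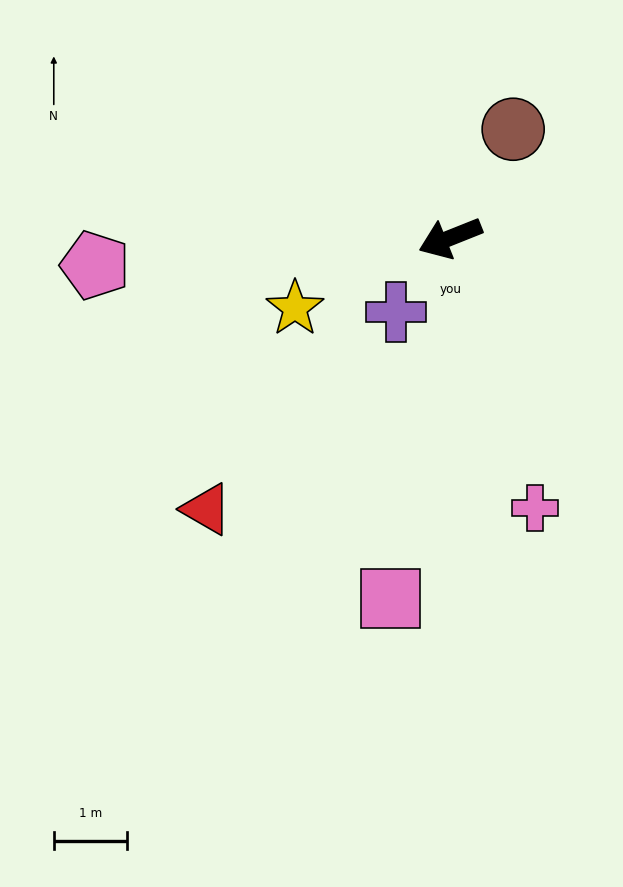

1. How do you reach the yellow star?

turn left 3°, forward 2.3 m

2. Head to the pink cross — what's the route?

turn left 86°, forward 3.9 m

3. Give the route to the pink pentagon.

turn right 17°, forward 4.8 m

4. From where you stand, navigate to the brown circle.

turn right 142°, forward 1.7 m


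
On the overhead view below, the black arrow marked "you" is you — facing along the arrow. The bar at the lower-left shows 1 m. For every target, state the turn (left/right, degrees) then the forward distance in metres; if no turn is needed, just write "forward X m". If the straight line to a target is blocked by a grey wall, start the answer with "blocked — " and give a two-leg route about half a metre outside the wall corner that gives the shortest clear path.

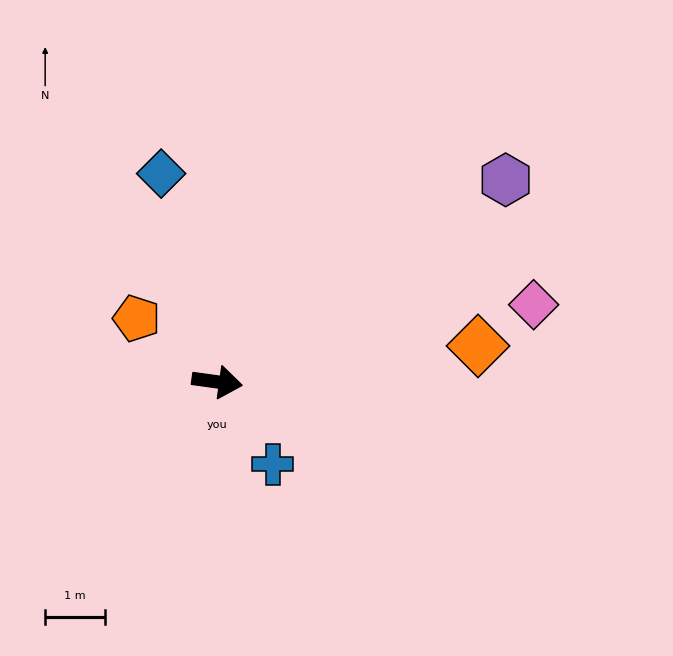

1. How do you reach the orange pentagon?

turn left 150°, forward 1.7 m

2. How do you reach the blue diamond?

turn left 113°, forward 3.6 m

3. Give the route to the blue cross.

turn right 48°, forward 1.7 m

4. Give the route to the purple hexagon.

turn left 43°, forward 5.8 m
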